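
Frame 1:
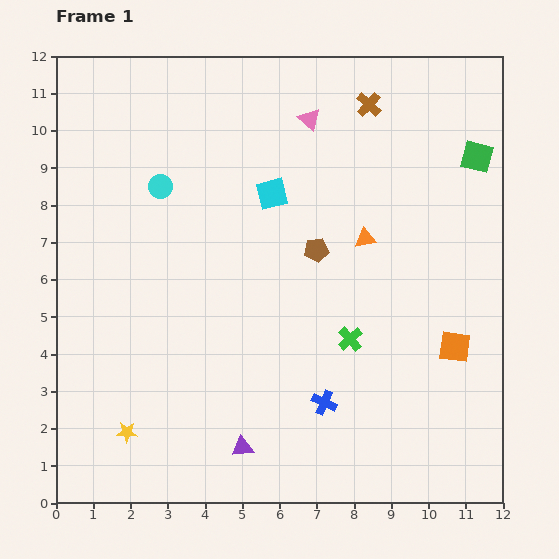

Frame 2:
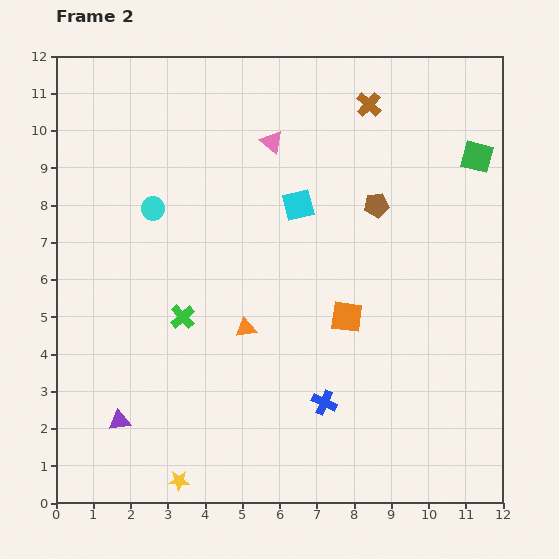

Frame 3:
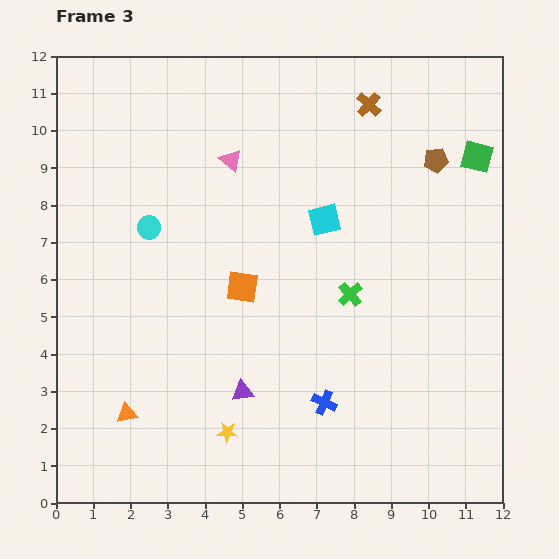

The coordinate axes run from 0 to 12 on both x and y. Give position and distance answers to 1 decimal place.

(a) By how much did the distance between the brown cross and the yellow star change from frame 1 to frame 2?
+0.4

Distance in frame 1: 10.9. Distance in frame 2: 11.3.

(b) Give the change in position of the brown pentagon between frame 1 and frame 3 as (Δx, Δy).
(3.2, 2.4)

The brown pentagon was at (7.0, 6.8) in frame 1 and (10.2, 9.2) in frame 3.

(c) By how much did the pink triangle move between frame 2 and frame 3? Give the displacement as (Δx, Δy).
(-1.1, -0.5)

The pink triangle was at (5.8, 9.7) in frame 2 and (4.7, 9.2) in frame 3.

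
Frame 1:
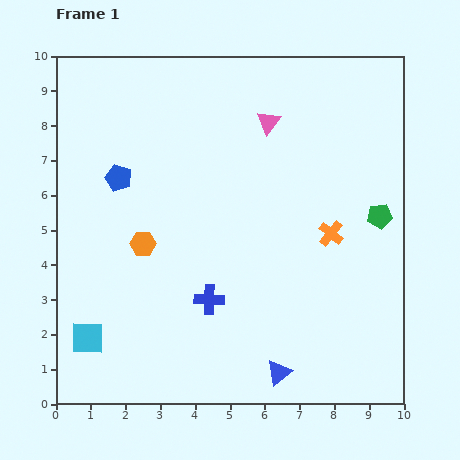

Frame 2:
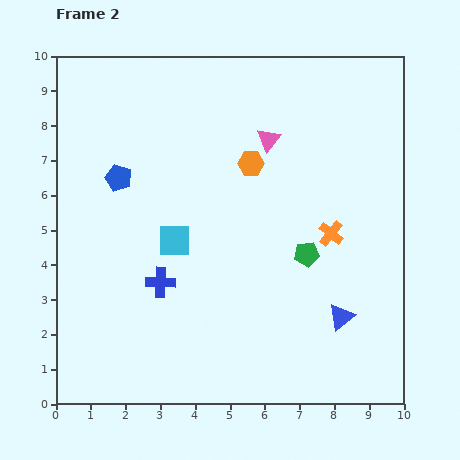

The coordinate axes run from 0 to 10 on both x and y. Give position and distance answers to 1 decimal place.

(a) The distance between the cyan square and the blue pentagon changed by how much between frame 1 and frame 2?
-2.3

Distance in frame 1: 4.7. Distance in frame 2: 2.4.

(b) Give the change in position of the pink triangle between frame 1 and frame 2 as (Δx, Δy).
(0.0, -0.5)

The pink triangle was at (6.1, 8.1) in frame 1 and (6.1, 7.6) in frame 2.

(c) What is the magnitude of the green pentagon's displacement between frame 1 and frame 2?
2.4

The green pentagon moved from (9.3, 5.4) to (7.2, 4.3), a distance of √(2.1² + 1.1²) ≈ 2.4.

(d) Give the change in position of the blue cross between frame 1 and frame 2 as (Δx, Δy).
(-1.4, 0.5)

The blue cross was at (4.4, 3.0) in frame 1 and (3.0, 3.5) in frame 2.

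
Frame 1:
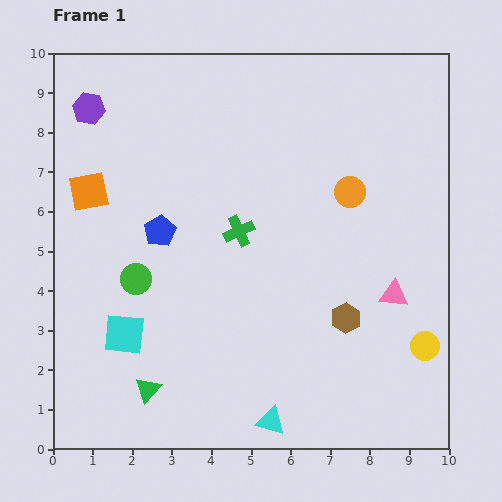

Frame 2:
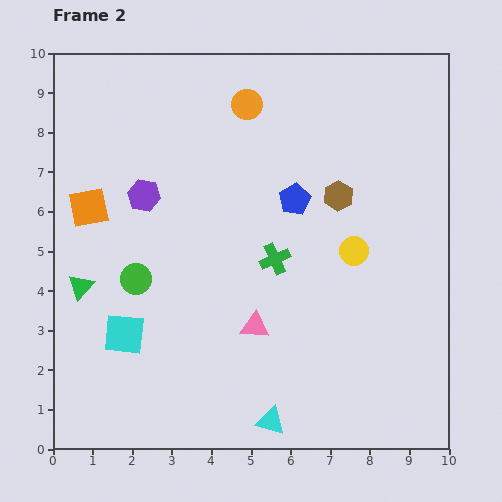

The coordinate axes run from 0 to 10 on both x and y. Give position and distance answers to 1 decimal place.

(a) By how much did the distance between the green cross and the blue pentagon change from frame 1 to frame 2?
-0.4

Distance in frame 1: 2.0. Distance in frame 2: 1.6.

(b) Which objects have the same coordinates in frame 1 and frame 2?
the cyan square, the green circle, the cyan triangle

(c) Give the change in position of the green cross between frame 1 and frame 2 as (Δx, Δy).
(0.9, -0.7)

The green cross was at (4.7, 5.5) in frame 1 and (5.6, 4.8) in frame 2.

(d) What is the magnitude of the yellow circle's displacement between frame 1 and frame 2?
3.0

The yellow circle moved from (9.4, 2.6) to (7.6, 5.0), a distance of √(1.8² + 2.4²) ≈ 3.0.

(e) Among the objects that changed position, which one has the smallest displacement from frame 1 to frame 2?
the orange square

(moved 0.4)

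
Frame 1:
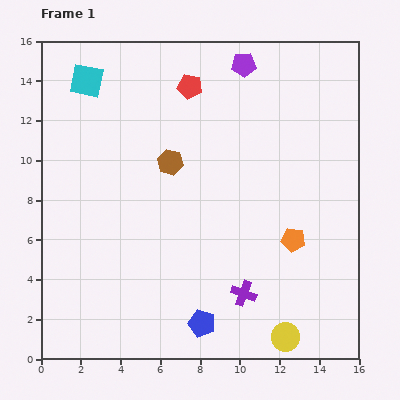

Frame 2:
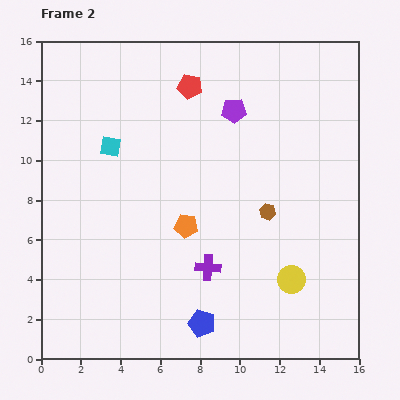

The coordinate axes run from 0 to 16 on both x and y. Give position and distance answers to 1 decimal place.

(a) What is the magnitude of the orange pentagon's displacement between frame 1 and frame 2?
5.4

The orange pentagon moved from (12.7, 6.0) to (7.3, 6.7), a distance of √(5.4² + 0.7²) ≈ 5.4.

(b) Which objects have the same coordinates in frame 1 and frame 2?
the blue pentagon, the red pentagon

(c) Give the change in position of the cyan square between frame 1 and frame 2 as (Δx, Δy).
(1.2, -3.3)

The cyan square was at (2.3, 14.0) in frame 1 and (3.5, 10.7) in frame 2.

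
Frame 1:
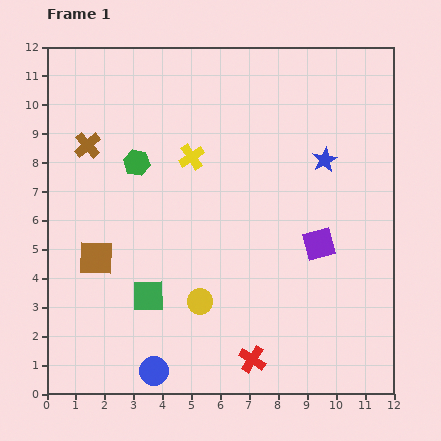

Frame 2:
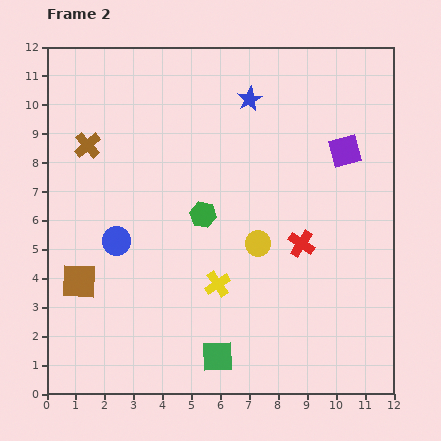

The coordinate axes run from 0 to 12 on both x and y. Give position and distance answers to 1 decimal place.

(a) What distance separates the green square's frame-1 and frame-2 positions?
3.2

The green square moved from (3.5, 3.4) to (5.9, 1.3), a distance of √(2.4² + 2.1²) ≈ 3.2.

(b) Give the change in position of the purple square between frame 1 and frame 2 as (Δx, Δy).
(0.9, 3.2)

The purple square was at (9.4, 5.2) in frame 1 and (10.3, 8.4) in frame 2.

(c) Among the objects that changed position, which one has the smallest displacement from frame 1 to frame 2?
the brown square

(moved 1.0)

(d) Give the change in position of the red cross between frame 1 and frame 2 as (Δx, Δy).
(1.7, 4.0)

The red cross was at (7.1, 1.2) in frame 1 and (8.8, 5.2) in frame 2.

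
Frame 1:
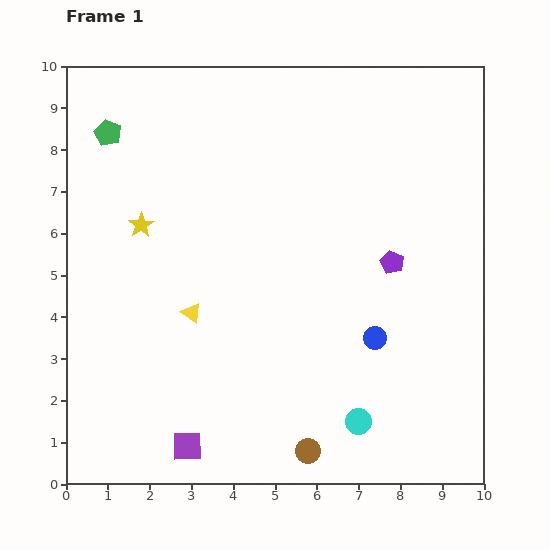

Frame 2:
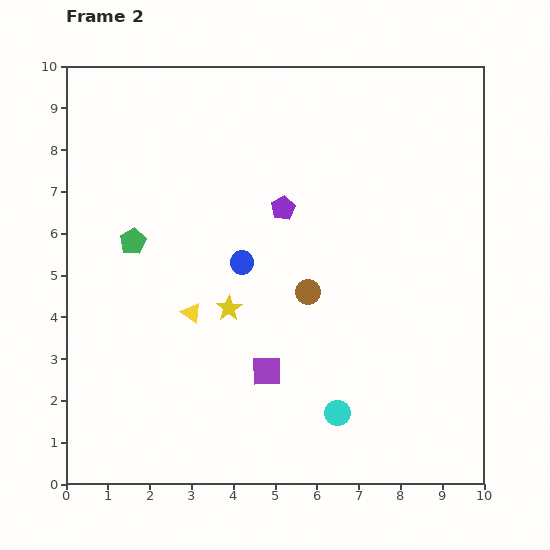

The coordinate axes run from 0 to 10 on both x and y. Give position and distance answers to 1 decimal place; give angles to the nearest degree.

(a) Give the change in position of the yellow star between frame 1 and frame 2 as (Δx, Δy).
(2.1, -2.0)

The yellow star was at (1.8, 6.2) in frame 1 and (3.9, 4.2) in frame 2.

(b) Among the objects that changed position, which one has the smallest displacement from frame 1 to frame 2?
the cyan circle

(moved 0.5)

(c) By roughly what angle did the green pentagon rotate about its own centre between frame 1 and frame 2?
17° clockwise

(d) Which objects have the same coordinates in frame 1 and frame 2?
the yellow triangle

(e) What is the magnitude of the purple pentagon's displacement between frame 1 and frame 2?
2.9

The purple pentagon moved from (7.8, 5.3) to (5.2, 6.6), a distance of √(2.6² + 1.3²) ≈ 2.9.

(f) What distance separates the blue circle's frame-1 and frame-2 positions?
3.7

The blue circle moved from (7.4, 3.5) to (4.2, 5.3), a distance of √(3.2² + 1.8²) ≈ 3.7.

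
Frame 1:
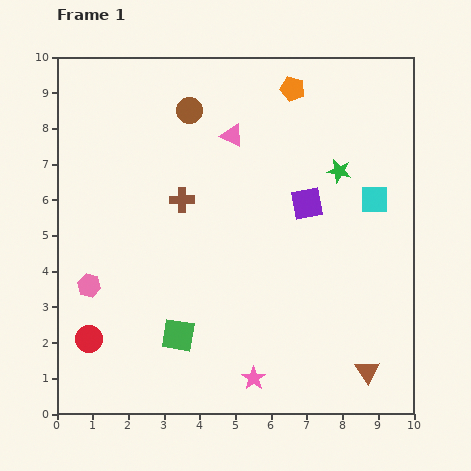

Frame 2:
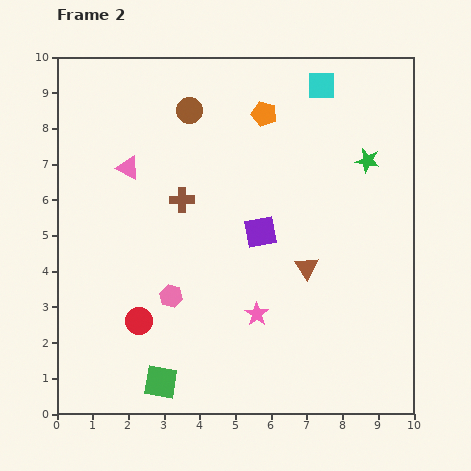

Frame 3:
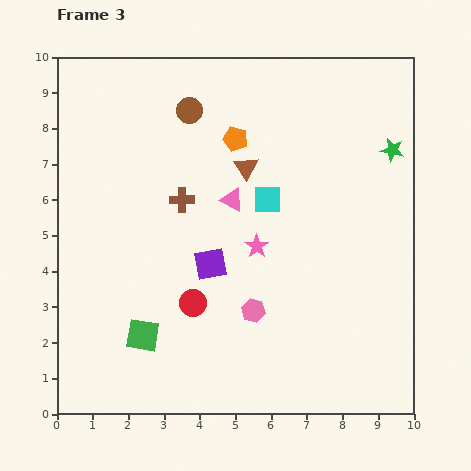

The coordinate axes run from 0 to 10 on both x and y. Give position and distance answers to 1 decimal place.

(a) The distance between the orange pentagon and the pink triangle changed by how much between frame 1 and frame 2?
+2.0

Distance in frame 1: 2.1. Distance in frame 2: 4.1.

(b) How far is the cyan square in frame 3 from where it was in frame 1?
3.0

The cyan square moved from (8.9, 6.0) to (5.9, 6.0), a distance of √(3.0² + 0.0²) ≈ 3.0.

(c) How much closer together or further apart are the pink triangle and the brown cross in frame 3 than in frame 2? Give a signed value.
-0.3

Distance in frame 2: 1.7. Distance in frame 3: 1.4.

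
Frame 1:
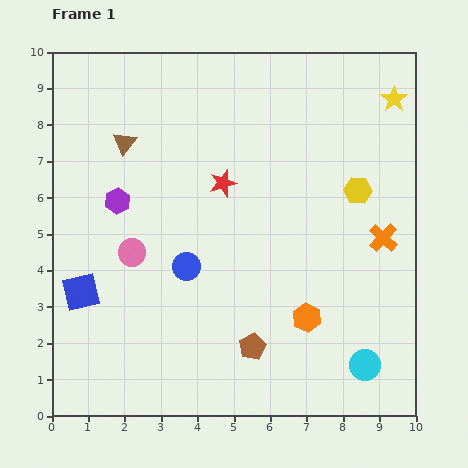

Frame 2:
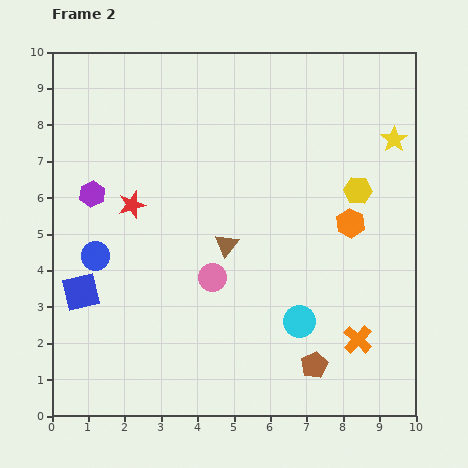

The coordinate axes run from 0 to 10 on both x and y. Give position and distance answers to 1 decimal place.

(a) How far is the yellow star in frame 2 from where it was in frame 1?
1.1

The yellow star moved from (9.4, 8.7) to (9.4, 7.6), a distance of √(0.0² + 1.1²) ≈ 1.1.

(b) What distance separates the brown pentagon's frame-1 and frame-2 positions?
1.8

The brown pentagon moved from (5.5, 1.9) to (7.2, 1.4), a distance of √(1.7² + 0.5²) ≈ 1.8.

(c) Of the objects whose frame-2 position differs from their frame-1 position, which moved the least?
the purple hexagon

(moved 0.7)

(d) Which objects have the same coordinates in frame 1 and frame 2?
the yellow hexagon, the blue square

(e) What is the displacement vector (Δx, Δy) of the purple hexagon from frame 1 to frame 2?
(-0.7, 0.2)

The purple hexagon was at (1.8, 5.9) in frame 1 and (1.1, 6.1) in frame 2.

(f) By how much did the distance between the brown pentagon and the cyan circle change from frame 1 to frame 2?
-1.8

Distance in frame 1: 3.1. Distance in frame 2: 1.3.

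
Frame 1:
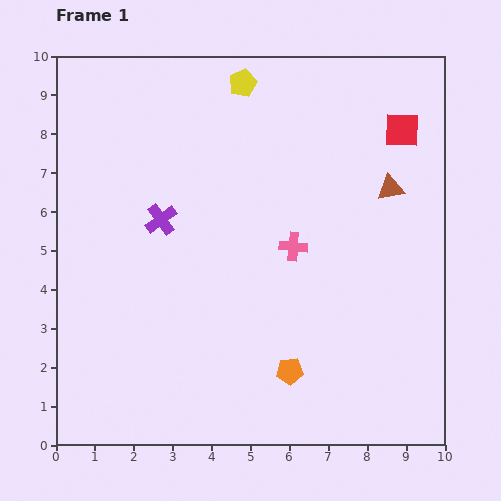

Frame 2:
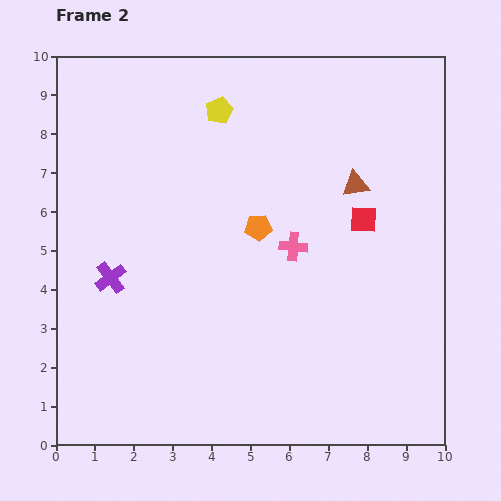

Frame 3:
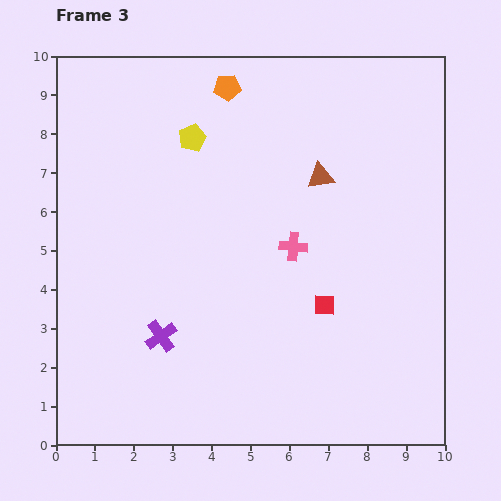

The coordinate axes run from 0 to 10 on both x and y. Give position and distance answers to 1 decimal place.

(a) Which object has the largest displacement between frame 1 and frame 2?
the orange pentagon

(moved 3.8; next 2.5)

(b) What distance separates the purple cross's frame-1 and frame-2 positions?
2.0

The purple cross moved from (2.7, 5.8) to (1.4, 4.3), a distance of √(1.3² + 1.5²) ≈ 2.0.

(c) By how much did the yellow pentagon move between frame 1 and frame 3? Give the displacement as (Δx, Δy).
(-1.3, -1.4)

The yellow pentagon was at (4.8, 9.3) in frame 1 and (3.5, 7.9) in frame 3.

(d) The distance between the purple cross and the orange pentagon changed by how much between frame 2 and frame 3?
+2.6

Distance in frame 2: 4.0. Distance in frame 3: 6.6.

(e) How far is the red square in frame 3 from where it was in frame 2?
2.4

The red square moved from (7.9, 5.8) to (6.9, 3.6), a distance of √(1.0² + 2.2²) ≈ 2.4.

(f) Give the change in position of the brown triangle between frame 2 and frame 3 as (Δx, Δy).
(-0.9, 0.2)

The brown triangle was at (7.7, 6.7) in frame 2 and (6.8, 6.9) in frame 3.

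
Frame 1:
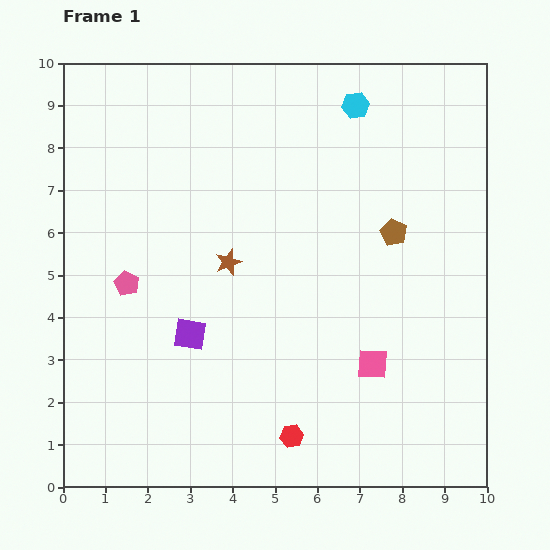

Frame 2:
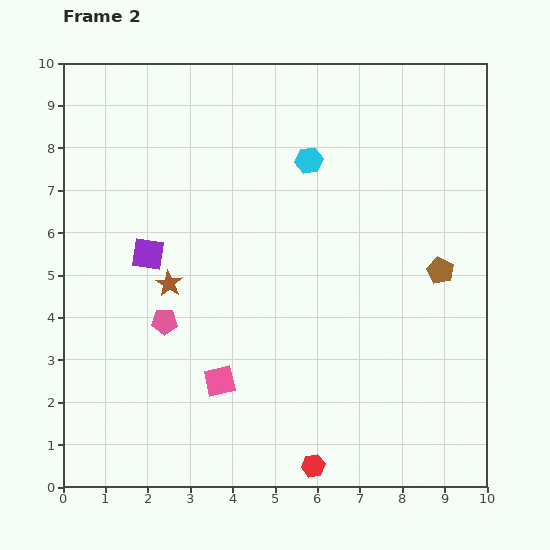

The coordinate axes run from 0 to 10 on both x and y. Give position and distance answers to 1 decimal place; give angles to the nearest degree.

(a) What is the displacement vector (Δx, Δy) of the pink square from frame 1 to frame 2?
(-3.6, -0.4)

The pink square was at (7.3, 2.9) in frame 1 and (3.7, 2.5) in frame 2.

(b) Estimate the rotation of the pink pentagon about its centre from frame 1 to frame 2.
26° counter-clockwise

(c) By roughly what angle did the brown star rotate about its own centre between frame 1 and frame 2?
21° counter-clockwise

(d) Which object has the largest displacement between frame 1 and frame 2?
the pink square

(moved 3.6; next 2.1)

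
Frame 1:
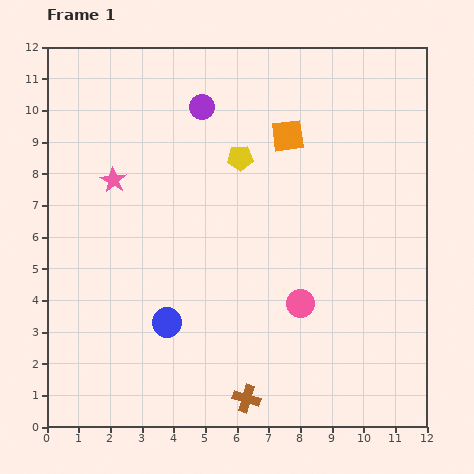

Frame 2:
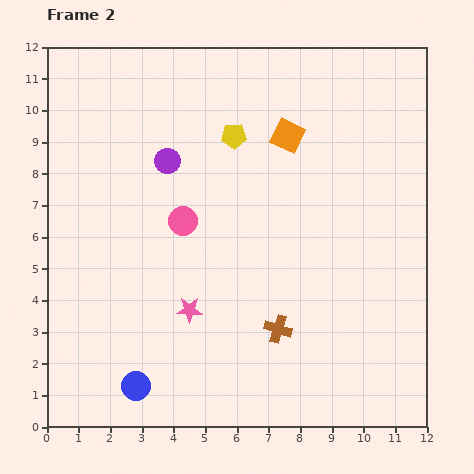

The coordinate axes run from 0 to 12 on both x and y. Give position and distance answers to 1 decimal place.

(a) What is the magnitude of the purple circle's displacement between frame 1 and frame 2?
2.0

The purple circle moved from (4.9, 10.1) to (3.8, 8.4), a distance of √(1.1² + 1.7²) ≈ 2.0.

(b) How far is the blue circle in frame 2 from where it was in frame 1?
2.2

The blue circle moved from (3.8, 3.3) to (2.8, 1.3), a distance of √(1.0² + 2.0²) ≈ 2.2.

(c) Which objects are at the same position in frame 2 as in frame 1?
the orange square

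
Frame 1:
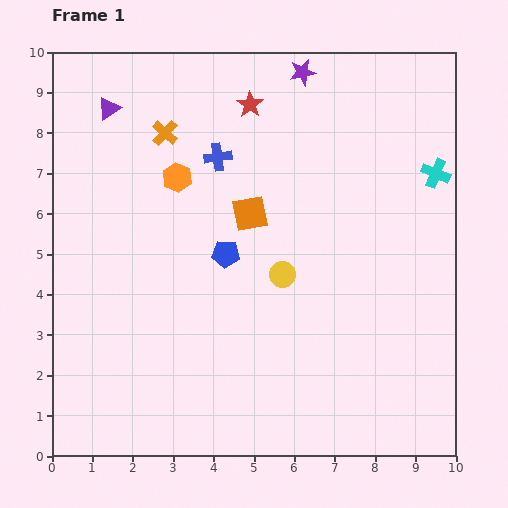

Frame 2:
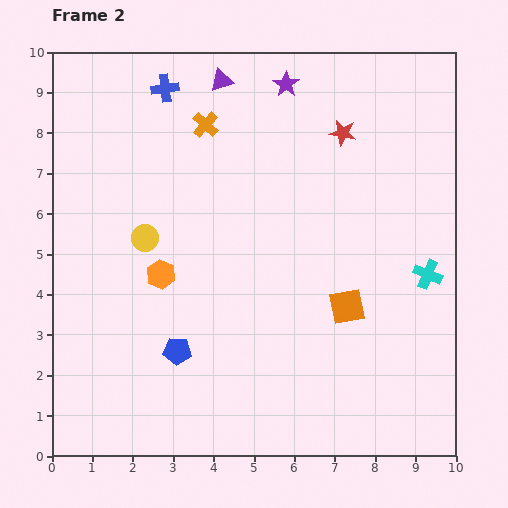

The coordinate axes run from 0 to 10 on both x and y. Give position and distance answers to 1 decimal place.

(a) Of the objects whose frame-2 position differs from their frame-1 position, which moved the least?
the purple star

(moved 0.5)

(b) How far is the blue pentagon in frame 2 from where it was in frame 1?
2.7

The blue pentagon moved from (4.3, 5.0) to (3.1, 2.6), a distance of √(1.2² + 2.4²) ≈ 2.7.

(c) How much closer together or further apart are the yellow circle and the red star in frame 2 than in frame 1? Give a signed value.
+1.2

Distance in frame 1: 4.3. Distance in frame 2: 5.5.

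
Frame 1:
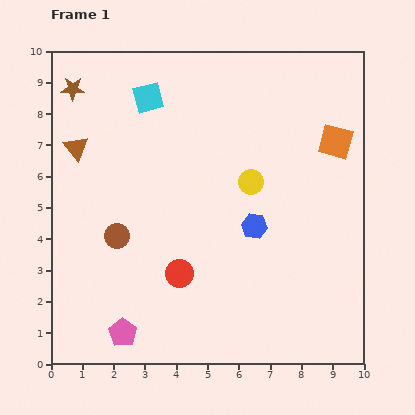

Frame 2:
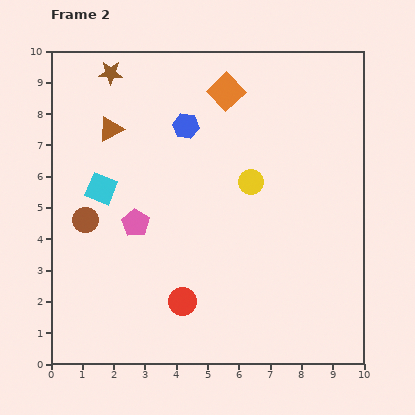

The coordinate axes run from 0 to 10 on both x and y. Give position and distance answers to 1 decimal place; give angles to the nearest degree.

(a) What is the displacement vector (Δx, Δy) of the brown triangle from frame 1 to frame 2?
(1.1, 0.6)

The brown triangle was at (0.8, 6.9) in frame 1 and (1.9, 7.5) in frame 2.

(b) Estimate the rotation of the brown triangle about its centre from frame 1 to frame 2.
42° clockwise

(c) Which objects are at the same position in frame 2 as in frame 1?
the yellow circle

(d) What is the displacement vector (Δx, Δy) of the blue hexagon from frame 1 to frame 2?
(-2.2, 3.2)

The blue hexagon was at (6.5, 4.4) in frame 1 and (4.3, 7.6) in frame 2.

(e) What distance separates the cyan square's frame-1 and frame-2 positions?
3.3

The cyan square moved from (3.1, 8.5) to (1.6, 5.6), a distance of √(1.5² + 2.9²) ≈ 3.3.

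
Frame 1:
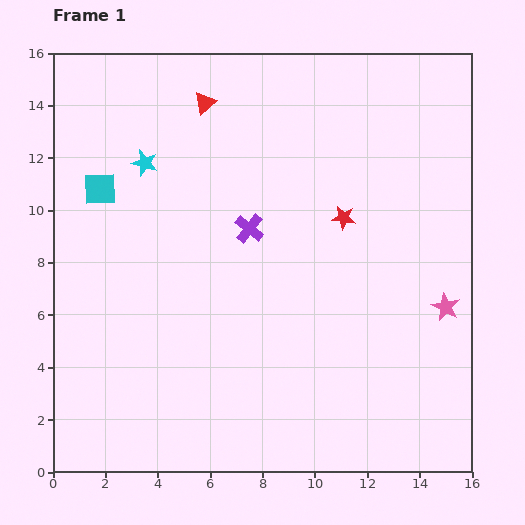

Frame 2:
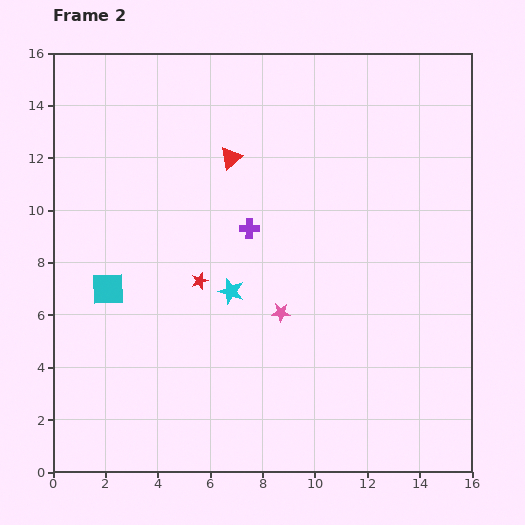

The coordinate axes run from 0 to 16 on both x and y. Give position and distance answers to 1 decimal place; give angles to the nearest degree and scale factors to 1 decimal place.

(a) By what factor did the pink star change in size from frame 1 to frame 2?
0.7×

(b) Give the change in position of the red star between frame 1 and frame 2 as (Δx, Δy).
(-5.5, -2.4)

The red star was at (11.1, 9.7) in frame 1 and (5.6, 7.3) in frame 2.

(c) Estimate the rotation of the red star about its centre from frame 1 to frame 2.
25° counter-clockwise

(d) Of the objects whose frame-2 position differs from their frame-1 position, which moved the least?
the red triangle

(moved 2.3)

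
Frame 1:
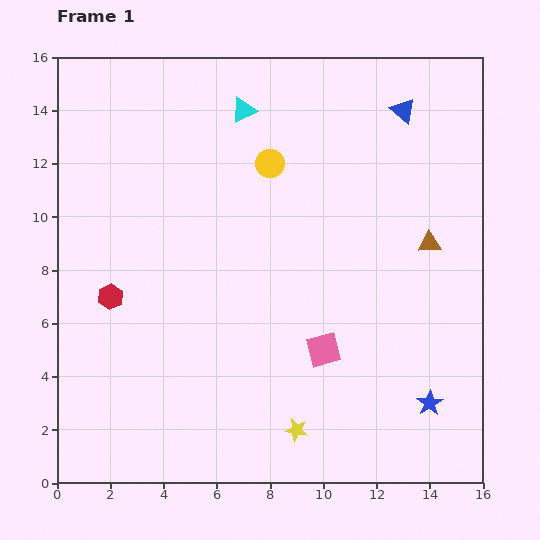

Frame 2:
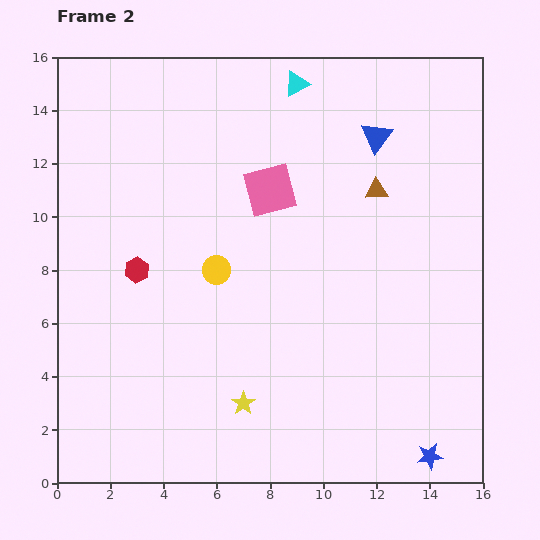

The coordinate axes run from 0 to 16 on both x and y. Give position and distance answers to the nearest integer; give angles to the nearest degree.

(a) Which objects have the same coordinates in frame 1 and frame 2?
none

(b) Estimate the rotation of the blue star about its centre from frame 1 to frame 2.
24° clockwise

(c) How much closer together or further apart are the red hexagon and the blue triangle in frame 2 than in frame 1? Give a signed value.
-3

Distance in frame 1: 13. Distance in frame 2: 10.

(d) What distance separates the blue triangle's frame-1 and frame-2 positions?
1

The blue triangle moved from (13, 14) to (12, 13), a distance of √(1² + 1²) ≈ 1.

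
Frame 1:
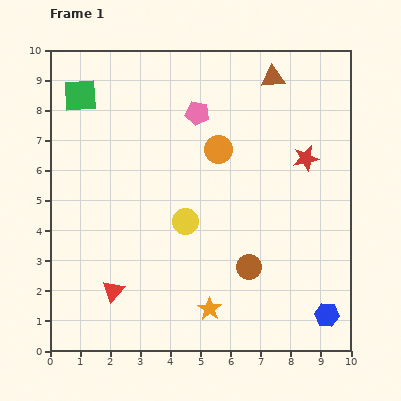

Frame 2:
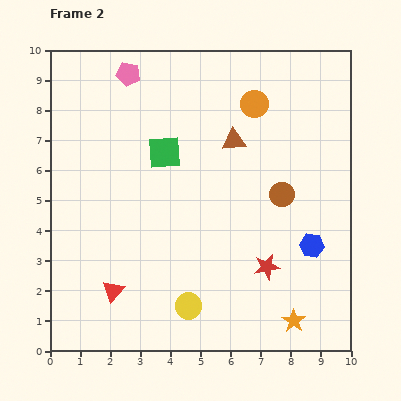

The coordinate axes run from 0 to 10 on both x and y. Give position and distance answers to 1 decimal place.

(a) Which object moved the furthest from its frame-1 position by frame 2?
the red star

(moved 3.8; next 3.4)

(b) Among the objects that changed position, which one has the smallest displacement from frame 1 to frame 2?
the orange circle

(moved 1.9)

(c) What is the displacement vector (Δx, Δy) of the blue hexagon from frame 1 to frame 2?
(-0.5, 2.3)

The blue hexagon was at (9.2, 1.2) in frame 1 and (8.7, 3.5) in frame 2.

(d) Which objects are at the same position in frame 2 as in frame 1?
the red triangle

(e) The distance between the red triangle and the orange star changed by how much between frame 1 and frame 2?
+2.8

Distance in frame 1: 3.3. Distance in frame 2: 6.1.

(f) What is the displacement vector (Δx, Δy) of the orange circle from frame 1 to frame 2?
(1.2, 1.5)

The orange circle was at (5.6, 6.7) in frame 1 and (6.8, 8.2) in frame 2.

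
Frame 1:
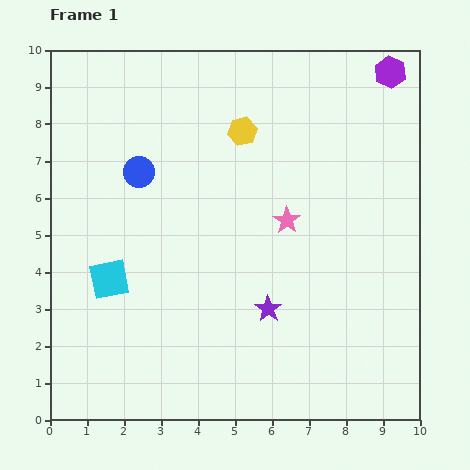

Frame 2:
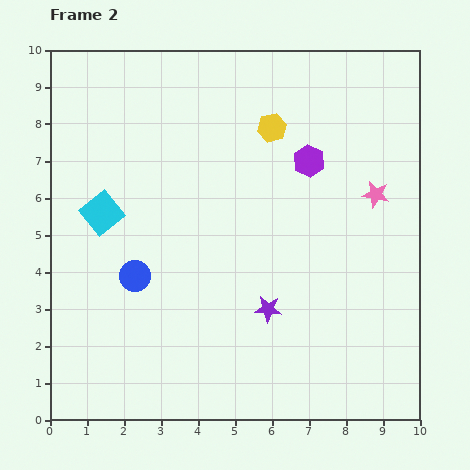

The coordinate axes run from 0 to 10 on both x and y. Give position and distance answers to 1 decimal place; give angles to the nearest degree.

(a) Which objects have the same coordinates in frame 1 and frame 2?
the purple star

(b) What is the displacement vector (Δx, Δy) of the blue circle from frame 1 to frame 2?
(-0.1, -2.8)

The blue circle was at (2.4, 6.7) in frame 1 and (2.3, 3.9) in frame 2.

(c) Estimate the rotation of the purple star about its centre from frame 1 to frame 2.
30° counter-clockwise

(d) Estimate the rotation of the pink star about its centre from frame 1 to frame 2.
23° counter-clockwise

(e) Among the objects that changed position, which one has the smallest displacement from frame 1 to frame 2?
the yellow hexagon

(moved 0.8)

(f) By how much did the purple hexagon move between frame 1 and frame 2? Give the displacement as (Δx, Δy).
(-2.2, -2.4)

The purple hexagon was at (9.2, 9.4) in frame 1 and (7.0, 7.0) in frame 2.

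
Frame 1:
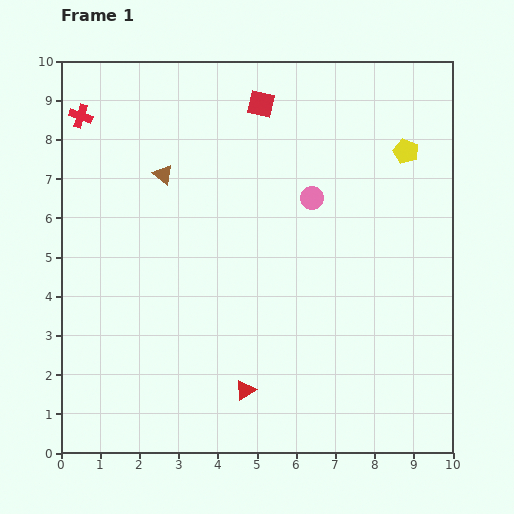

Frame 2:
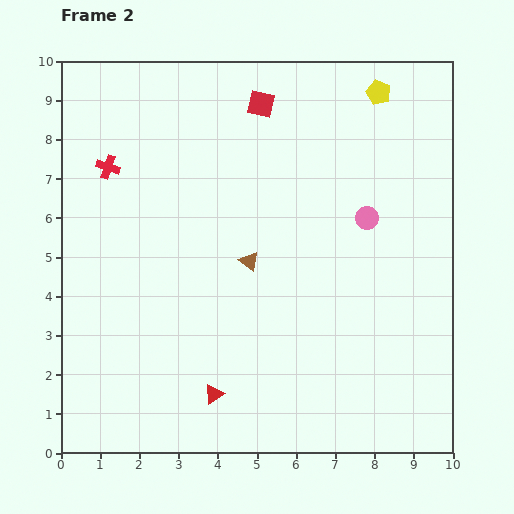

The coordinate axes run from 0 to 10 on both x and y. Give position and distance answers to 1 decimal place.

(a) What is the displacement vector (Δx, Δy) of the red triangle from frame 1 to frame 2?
(-0.8, -0.1)

The red triangle was at (4.7, 1.6) in frame 1 and (3.9, 1.5) in frame 2.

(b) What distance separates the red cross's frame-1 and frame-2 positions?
1.5

The red cross moved from (0.5, 8.6) to (1.2, 7.3), a distance of √(0.7² + 1.3²) ≈ 1.5.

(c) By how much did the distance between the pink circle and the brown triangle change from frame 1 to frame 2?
-0.6

Distance in frame 1: 3.8. Distance in frame 2: 3.2.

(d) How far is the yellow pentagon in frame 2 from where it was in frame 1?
1.7

The yellow pentagon moved from (8.8, 7.7) to (8.1, 9.2), a distance of √(0.7² + 1.5²) ≈ 1.7.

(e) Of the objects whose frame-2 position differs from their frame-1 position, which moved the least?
the red triangle

(moved 0.8)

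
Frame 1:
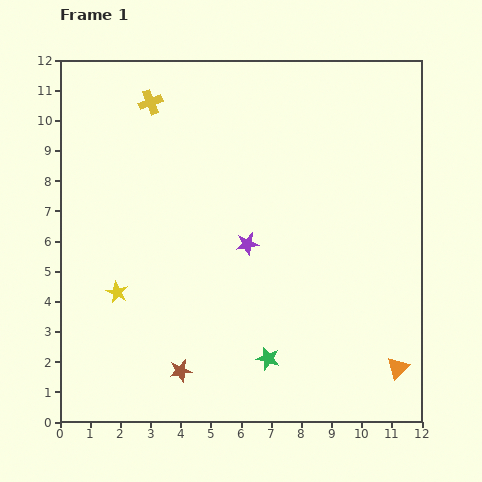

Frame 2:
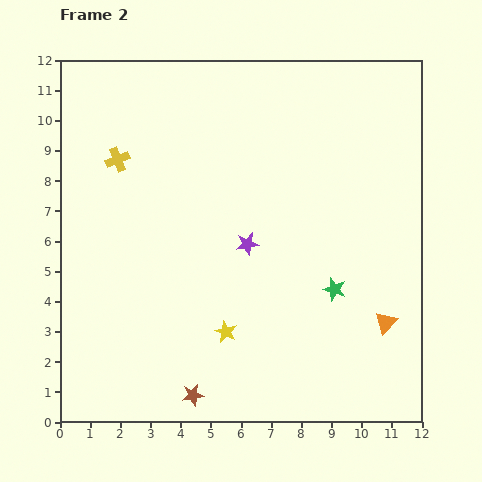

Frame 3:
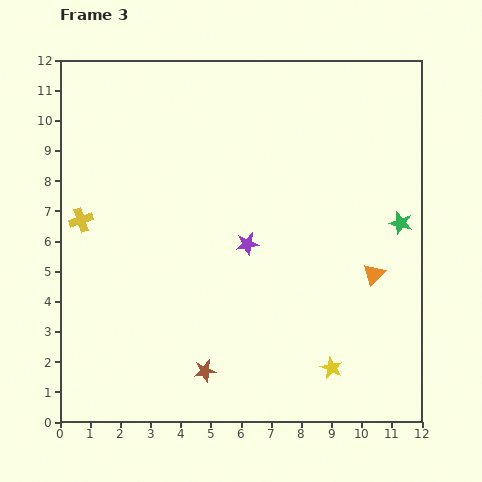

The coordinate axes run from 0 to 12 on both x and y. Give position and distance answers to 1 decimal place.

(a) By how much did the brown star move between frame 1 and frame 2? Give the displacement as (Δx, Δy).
(0.4, -0.8)

The brown star was at (4.0, 1.7) in frame 1 and (4.4, 0.9) in frame 2.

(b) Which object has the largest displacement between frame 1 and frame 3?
the yellow star

(moved 7.5; next 6.3)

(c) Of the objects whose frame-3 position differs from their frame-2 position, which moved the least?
the brown star

(moved 0.9)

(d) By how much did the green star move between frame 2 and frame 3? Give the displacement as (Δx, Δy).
(2.2, 2.2)

The green star was at (9.1, 4.4) in frame 2 and (11.3, 6.6) in frame 3.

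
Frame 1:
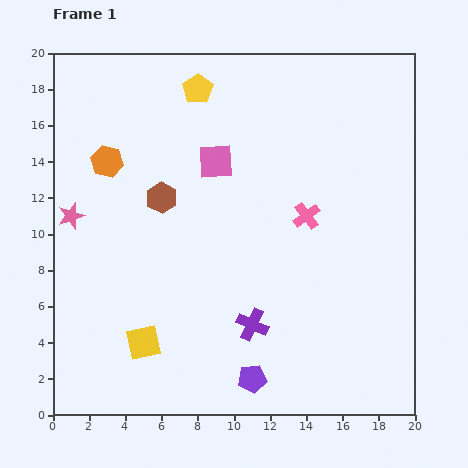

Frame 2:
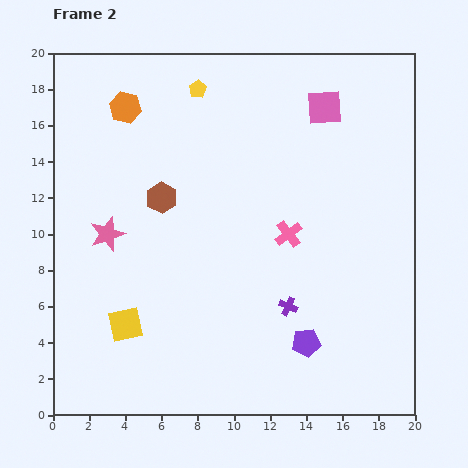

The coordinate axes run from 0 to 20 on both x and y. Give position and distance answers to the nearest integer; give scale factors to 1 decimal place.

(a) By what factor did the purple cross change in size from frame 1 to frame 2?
0.6×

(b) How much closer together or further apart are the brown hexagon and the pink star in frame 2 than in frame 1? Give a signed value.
-1

Distance in frame 1: 5. Distance in frame 2: 4.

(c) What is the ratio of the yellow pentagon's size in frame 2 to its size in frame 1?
0.6×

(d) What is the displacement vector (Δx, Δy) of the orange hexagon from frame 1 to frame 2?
(1, 3)

The orange hexagon was at (3, 14) in frame 1 and (4, 17) in frame 2.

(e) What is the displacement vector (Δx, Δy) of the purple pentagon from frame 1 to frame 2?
(3, 2)

The purple pentagon was at (11, 2) in frame 1 and (14, 4) in frame 2.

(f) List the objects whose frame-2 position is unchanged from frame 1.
the brown hexagon, the yellow pentagon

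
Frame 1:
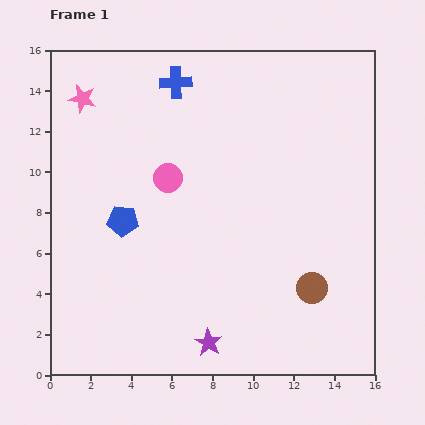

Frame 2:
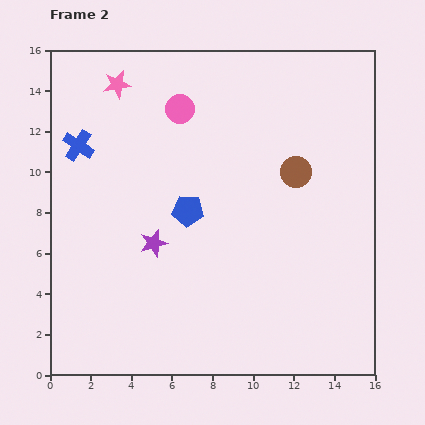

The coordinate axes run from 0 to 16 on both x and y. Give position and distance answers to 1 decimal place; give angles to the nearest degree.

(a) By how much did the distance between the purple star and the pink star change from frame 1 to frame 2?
-5.5

Distance in frame 1: 13.5. Distance in frame 2: 8.0.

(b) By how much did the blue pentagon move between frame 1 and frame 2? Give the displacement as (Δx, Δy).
(3.2, 0.5)

The blue pentagon was at (3.6, 7.6) in frame 1 and (6.8, 8.1) in frame 2.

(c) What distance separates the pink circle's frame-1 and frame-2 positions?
3.5

The pink circle moved from (5.8, 9.7) to (6.4, 13.1), a distance of √(0.6² + 3.4²) ≈ 3.5.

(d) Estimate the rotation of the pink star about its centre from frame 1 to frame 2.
22° counter-clockwise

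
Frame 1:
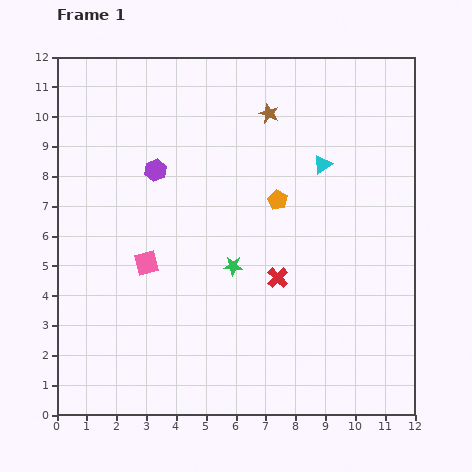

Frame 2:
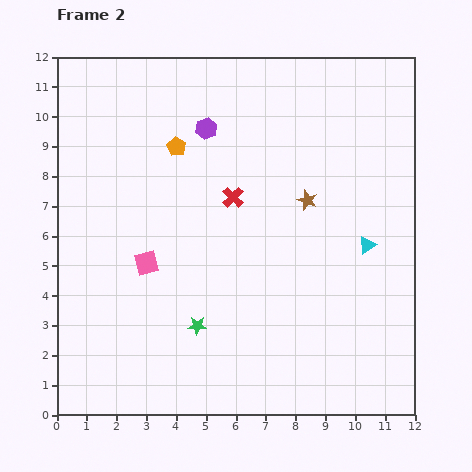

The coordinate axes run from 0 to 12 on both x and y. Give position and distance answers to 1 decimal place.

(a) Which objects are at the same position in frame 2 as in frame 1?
the pink square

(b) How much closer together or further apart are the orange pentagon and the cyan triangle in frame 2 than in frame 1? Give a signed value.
+5.3

Distance in frame 1: 1.9. Distance in frame 2: 7.2.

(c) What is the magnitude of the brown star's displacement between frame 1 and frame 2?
3.2

The brown star moved from (7.1, 10.1) to (8.4, 7.2), a distance of √(1.3² + 2.9²) ≈ 3.2.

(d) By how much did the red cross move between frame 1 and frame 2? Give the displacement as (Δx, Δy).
(-1.5, 2.7)

The red cross was at (7.4, 4.6) in frame 1 and (5.9, 7.3) in frame 2.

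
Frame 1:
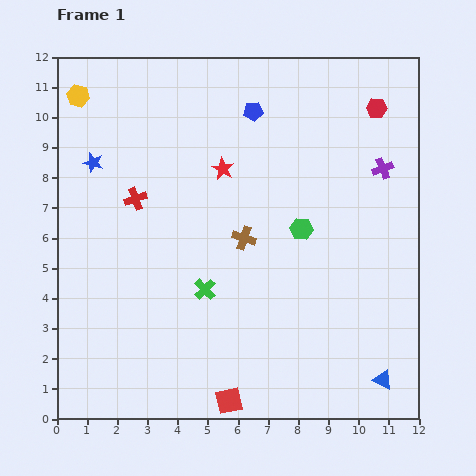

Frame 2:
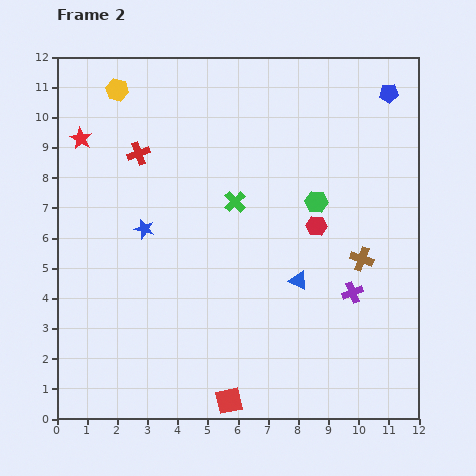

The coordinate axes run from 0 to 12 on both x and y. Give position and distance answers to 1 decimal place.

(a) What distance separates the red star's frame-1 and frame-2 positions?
4.8

The red star moved from (5.5, 8.3) to (0.8, 9.3), a distance of √(4.7² + 1.0²) ≈ 4.8.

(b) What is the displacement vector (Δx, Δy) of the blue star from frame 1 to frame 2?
(1.7, -2.2)

The blue star was at (1.2, 8.5) in frame 1 and (2.9, 6.3) in frame 2.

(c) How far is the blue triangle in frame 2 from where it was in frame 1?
4.3

The blue triangle moved from (10.8, 1.3) to (8.0, 4.6), a distance of √(2.8² + 3.3²) ≈ 4.3.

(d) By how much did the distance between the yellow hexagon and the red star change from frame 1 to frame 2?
-3.4

Distance in frame 1: 5.4. Distance in frame 2: 2.0.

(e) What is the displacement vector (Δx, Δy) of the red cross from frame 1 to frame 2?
(0.1, 1.5)

The red cross was at (2.6, 7.3) in frame 1 and (2.7, 8.8) in frame 2.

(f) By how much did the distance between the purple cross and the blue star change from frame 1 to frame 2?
-2.4

Distance in frame 1: 9.6. Distance in frame 2: 7.2.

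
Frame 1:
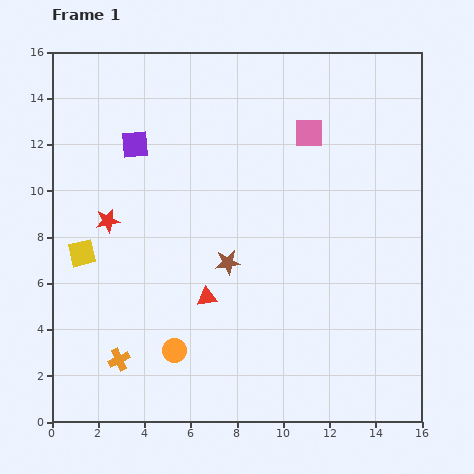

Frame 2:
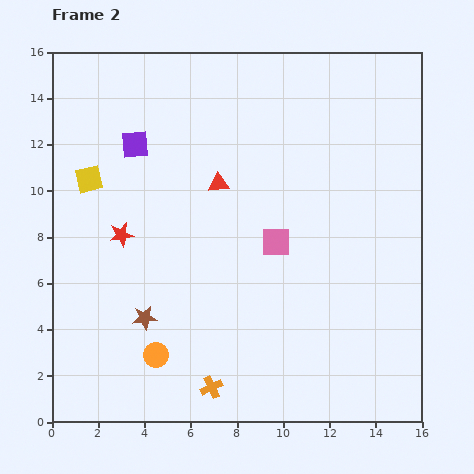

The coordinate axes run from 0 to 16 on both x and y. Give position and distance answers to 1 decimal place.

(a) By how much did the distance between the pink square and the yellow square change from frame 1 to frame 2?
-2.6

Distance in frame 1: 11.1. Distance in frame 2: 8.5.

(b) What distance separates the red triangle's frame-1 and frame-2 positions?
4.9

The red triangle moved from (6.7, 5.4) to (7.2, 10.3), a distance of √(0.5² + 4.9²) ≈ 4.9.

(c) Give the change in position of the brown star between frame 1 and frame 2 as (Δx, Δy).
(-3.6, -2.4)

The brown star was at (7.6, 6.9) in frame 1 and (4.0, 4.5) in frame 2.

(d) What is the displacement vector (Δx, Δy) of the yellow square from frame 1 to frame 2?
(0.3, 3.2)

The yellow square was at (1.3, 7.3) in frame 1 and (1.6, 10.5) in frame 2.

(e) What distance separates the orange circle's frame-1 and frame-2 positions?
0.8

The orange circle moved from (5.3, 3.1) to (4.5, 2.9), a distance of √(0.8² + 0.2²) ≈ 0.8.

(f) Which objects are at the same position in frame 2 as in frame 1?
the purple square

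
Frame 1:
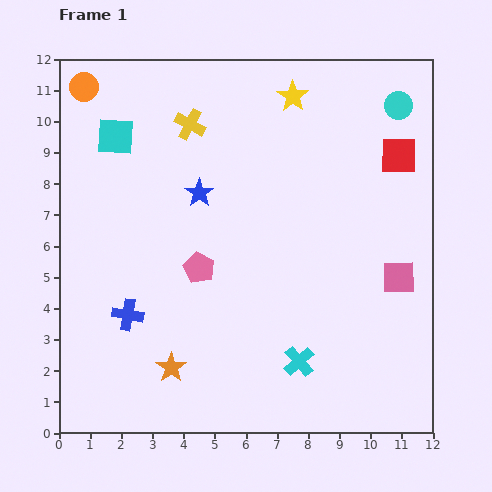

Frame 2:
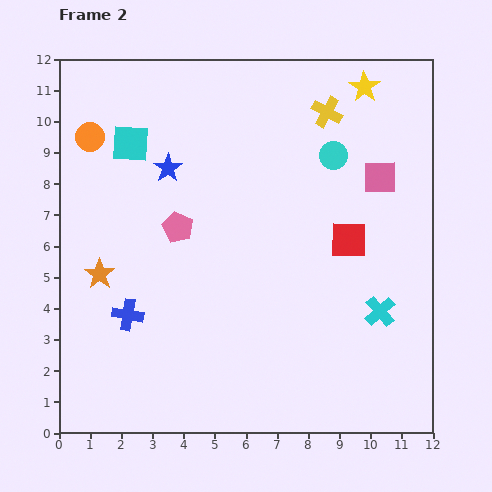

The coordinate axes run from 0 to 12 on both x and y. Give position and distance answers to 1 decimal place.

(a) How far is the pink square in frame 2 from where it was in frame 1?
3.3

The pink square moved from (10.9, 5.0) to (10.3, 8.2), a distance of √(0.6² + 3.2²) ≈ 3.3.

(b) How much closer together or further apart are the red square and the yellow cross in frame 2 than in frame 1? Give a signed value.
-2.6

Distance in frame 1: 6.8. Distance in frame 2: 4.2.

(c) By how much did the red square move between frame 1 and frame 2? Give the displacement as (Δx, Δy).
(-1.6, -2.7)

The red square was at (10.9, 8.9) in frame 1 and (9.3, 6.2) in frame 2.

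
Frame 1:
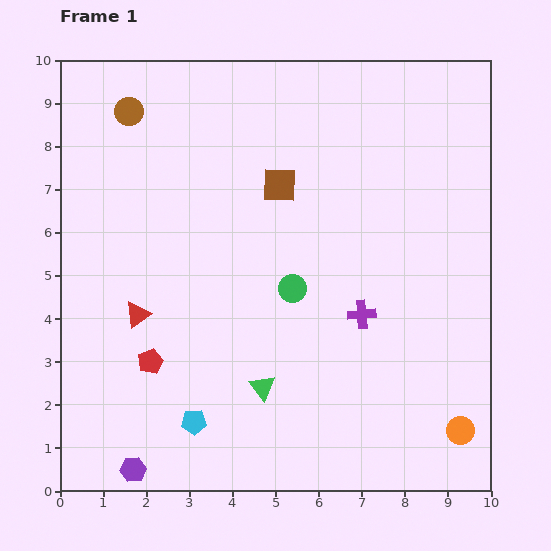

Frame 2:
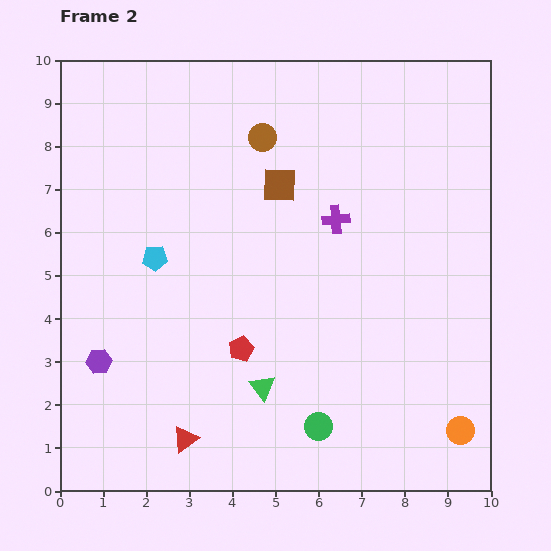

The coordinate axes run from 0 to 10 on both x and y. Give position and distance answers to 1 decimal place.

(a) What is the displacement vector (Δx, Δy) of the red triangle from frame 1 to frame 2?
(1.1, -2.9)

The red triangle was at (1.8, 4.1) in frame 1 and (2.9, 1.2) in frame 2.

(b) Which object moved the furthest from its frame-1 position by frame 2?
the cyan pentagon

(moved 3.9; next 3.3)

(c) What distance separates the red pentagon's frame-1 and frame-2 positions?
2.1

The red pentagon moved from (2.1, 3.0) to (4.2, 3.3), a distance of √(2.1² + 0.3²) ≈ 2.1.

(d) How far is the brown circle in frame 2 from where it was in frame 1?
3.2

The brown circle moved from (1.6, 8.8) to (4.7, 8.2), a distance of √(3.1² + 0.6²) ≈ 3.2.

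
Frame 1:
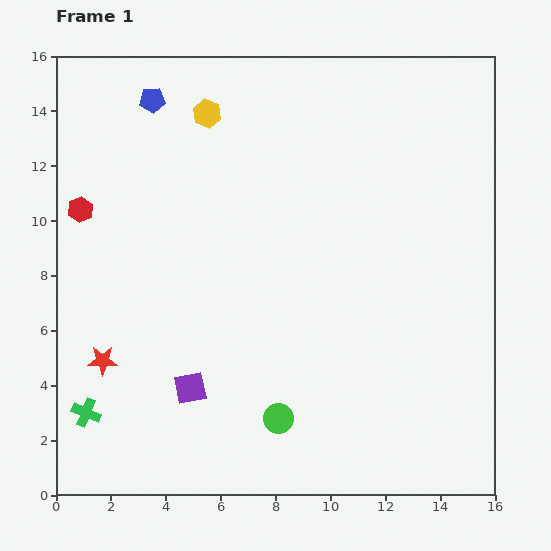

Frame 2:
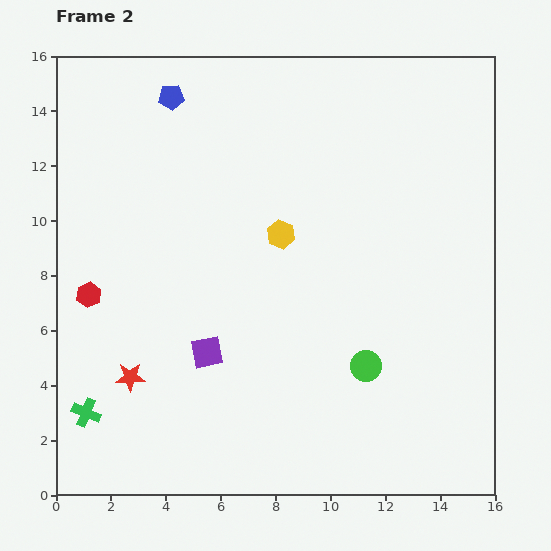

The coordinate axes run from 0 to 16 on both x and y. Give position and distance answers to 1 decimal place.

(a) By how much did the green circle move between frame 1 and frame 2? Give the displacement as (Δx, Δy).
(3.2, 1.9)

The green circle was at (8.1, 2.8) in frame 1 and (11.3, 4.7) in frame 2.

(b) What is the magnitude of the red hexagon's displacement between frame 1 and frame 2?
3.1

The red hexagon moved from (0.9, 10.4) to (1.2, 7.3), a distance of √(0.3² + 3.1²) ≈ 3.1.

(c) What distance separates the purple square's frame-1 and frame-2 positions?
1.4

The purple square moved from (4.9, 3.9) to (5.5, 5.2), a distance of √(0.6² + 1.3²) ≈ 1.4.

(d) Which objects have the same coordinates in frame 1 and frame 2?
the green cross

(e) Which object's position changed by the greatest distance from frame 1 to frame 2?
the yellow hexagon

(moved 5.2; next 3.7)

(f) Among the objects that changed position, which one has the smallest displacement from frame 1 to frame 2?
the blue pentagon

(moved 0.7)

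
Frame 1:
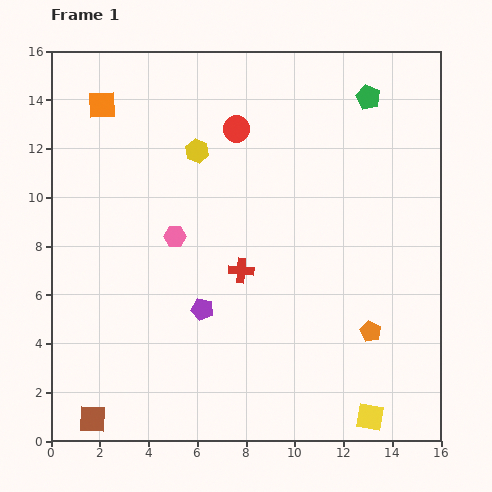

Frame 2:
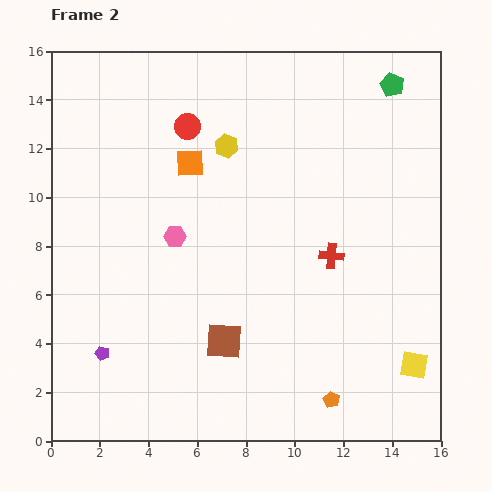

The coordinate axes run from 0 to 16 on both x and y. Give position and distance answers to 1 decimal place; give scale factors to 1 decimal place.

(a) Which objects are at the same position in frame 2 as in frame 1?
the pink hexagon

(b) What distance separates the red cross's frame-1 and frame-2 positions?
3.7

The red cross moved from (7.8, 7.0) to (11.5, 7.6), a distance of √(3.7² + 0.6²) ≈ 3.7.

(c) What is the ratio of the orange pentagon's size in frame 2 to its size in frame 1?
0.8×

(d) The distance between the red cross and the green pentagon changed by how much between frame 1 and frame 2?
-1.4

Distance in frame 1: 8.8. Distance in frame 2: 7.4.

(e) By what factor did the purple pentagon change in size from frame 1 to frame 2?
0.7×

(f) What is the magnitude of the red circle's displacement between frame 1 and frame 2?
2.0

The red circle moved from (7.6, 12.8) to (5.6, 12.9), a distance of √(2.0² + 0.1²) ≈ 2.0.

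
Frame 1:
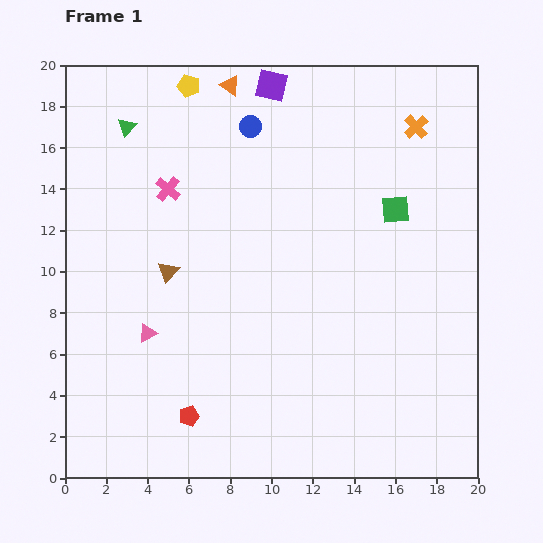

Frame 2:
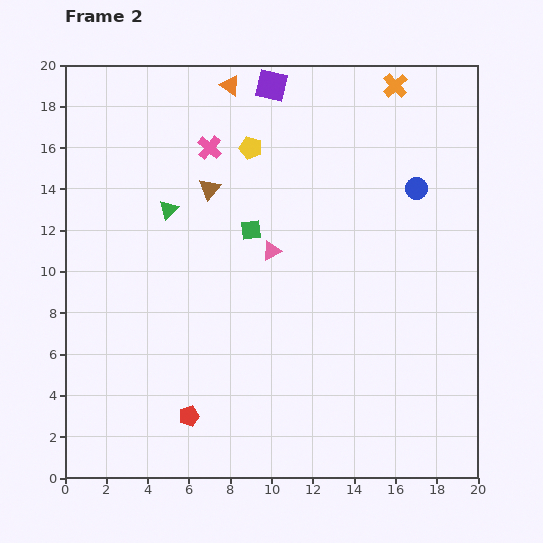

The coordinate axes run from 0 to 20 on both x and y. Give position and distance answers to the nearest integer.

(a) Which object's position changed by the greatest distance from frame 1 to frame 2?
the blue circle

(moved 9; next 7)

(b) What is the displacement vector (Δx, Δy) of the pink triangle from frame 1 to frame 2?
(6, 4)

The pink triangle was at (4, 7) in frame 1 and (10, 11) in frame 2.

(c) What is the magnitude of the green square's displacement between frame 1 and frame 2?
7

The green square moved from (16, 13) to (9, 12), a distance of √(7² + 1²) ≈ 7.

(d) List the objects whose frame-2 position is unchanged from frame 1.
the purple square, the orange triangle, the red pentagon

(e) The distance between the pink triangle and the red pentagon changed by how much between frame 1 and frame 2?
+5

Distance in frame 1: 4. Distance in frame 2: 9.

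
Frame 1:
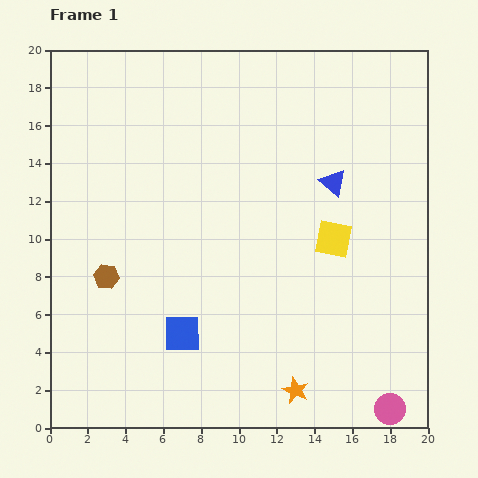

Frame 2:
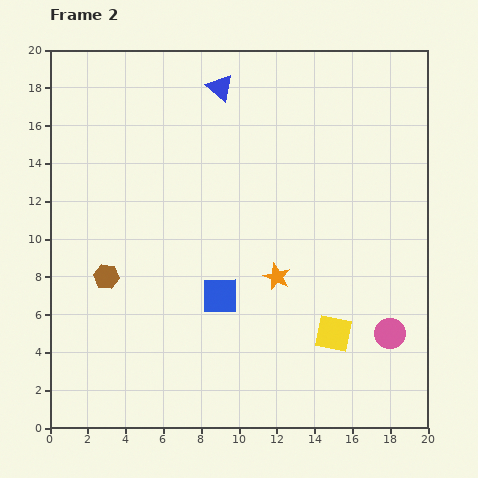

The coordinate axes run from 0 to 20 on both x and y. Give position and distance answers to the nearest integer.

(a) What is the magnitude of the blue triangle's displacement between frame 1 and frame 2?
8

The blue triangle moved from (15, 13) to (9, 18), a distance of √(6² + 5²) ≈ 8.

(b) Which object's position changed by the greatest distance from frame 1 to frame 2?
the blue triangle

(moved 8; next 6)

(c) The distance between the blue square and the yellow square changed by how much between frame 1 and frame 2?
-3

Distance in frame 1: 9. Distance in frame 2: 6.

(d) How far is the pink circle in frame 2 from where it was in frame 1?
4

The pink circle moved from (18, 1) to (18, 5), a distance of √(0² + 4²) ≈ 4.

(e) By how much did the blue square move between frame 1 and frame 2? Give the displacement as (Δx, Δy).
(2, 2)

The blue square was at (7, 5) in frame 1 and (9, 7) in frame 2.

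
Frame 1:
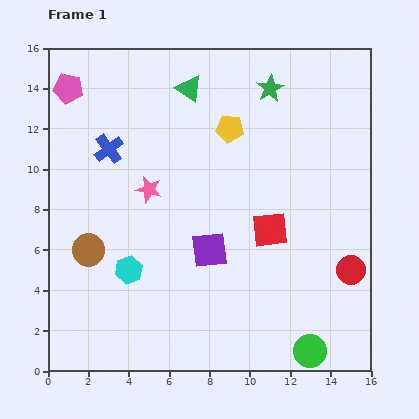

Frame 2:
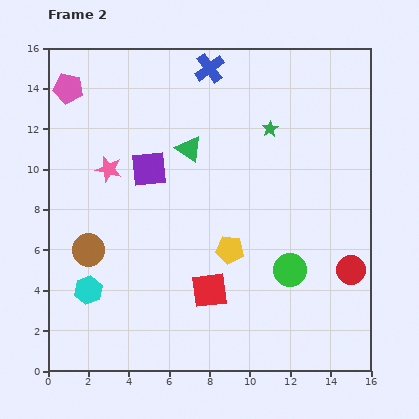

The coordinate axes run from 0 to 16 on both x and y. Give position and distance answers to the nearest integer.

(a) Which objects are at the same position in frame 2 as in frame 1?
the brown circle, the red circle, the pink pentagon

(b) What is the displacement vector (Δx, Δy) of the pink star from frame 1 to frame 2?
(-2, 1)

The pink star was at (5, 9) in frame 1 and (3, 10) in frame 2.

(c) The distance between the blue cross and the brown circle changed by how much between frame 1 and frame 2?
+6

Distance in frame 1: 5. Distance in frame 2: 11.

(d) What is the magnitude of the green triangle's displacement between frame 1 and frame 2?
3

The green triangle moved from (7, 14) to (7, 11), a distance of √(0² + 3²) ≈ 3.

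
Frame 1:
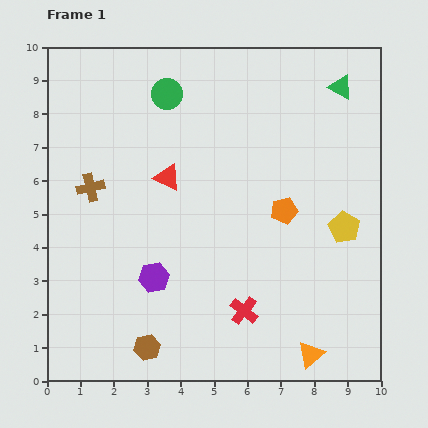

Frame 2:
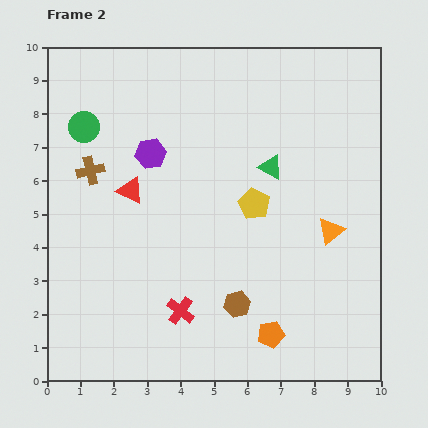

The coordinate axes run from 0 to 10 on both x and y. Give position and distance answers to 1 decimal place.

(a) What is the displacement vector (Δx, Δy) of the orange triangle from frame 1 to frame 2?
(0.6, 3.7)

The orange triangle was at (7.9, 0.8) in frame 1 and (8.5, 4.5) in frame 2.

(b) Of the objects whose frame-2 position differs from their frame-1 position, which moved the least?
the brown cross

(moved 0.5)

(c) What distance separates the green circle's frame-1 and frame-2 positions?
2.7

The green circle moved from (3.6, 8.6) to (1.1, 7.6), a distance of √(2.5² + 1.0²) ≈ 2.7.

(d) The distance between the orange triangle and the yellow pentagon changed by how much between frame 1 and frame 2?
-1.5

Distance in frame 1: 3.9. Distance in frame 2: 2.4.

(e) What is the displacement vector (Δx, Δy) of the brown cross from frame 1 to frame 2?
(0.0, 0.5)

The brown cross was at (1.3, 5.8) in frame 1 and (1.3, 6.3) in frame 2.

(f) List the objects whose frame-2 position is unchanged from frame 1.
none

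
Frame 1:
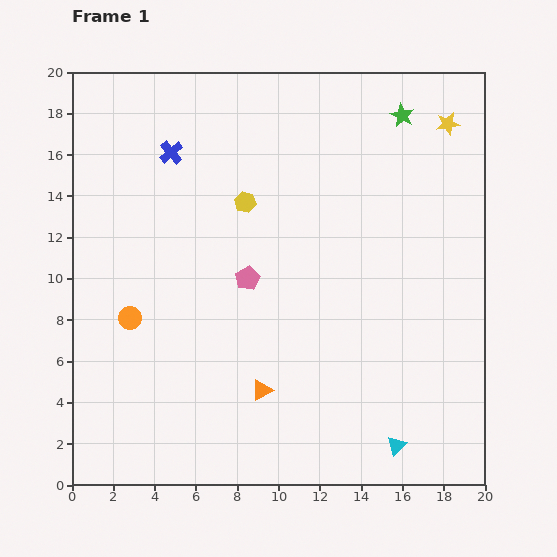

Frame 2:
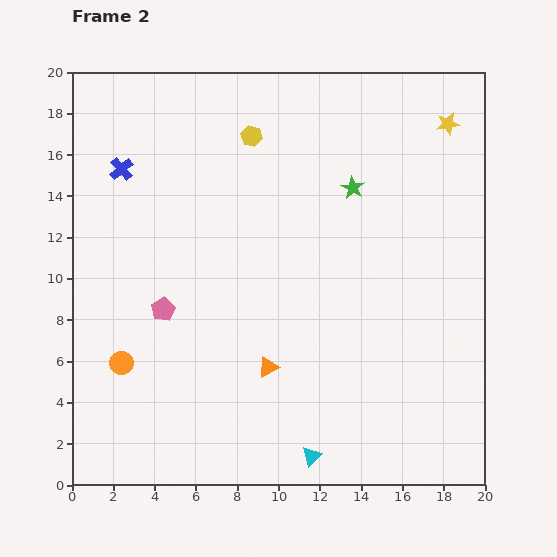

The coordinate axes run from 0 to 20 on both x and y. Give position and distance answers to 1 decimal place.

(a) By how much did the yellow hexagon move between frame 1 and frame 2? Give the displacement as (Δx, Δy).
(0.3, 3.2)

The yellow hexagon was at (8.4, 13.7) in frame 1 and (8.7, 16.9) in frame 2.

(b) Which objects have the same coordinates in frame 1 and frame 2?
the yellow star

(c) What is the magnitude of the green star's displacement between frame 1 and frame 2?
4.2

The green star moved from (16.0, 17.9) to (13.6, 14.4), a distance of √(2.4² + 3.5²) ≈ 4.2.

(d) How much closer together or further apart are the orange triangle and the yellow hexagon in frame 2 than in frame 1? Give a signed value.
+2.1

Distance in frame 1: 9.1. Distance in frame 2: 11.2.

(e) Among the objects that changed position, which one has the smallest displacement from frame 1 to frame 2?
the orange triangle

(moved 1.1)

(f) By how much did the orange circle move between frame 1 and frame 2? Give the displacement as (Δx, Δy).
(-0.4, -2.2)

The orange circle was at (2.8, 8.1) in frame 1 and (2.4, 5.9) in frame 2.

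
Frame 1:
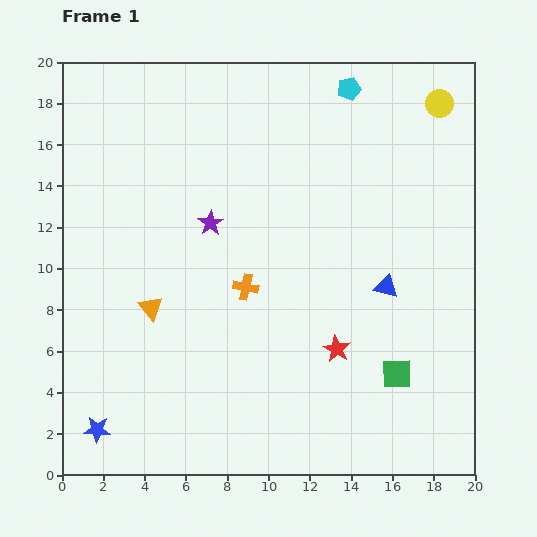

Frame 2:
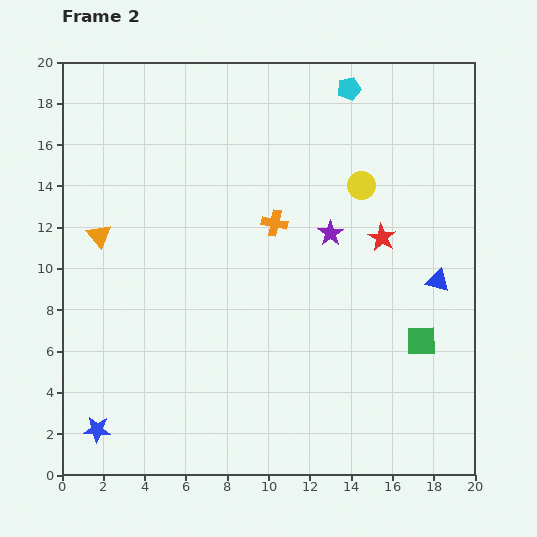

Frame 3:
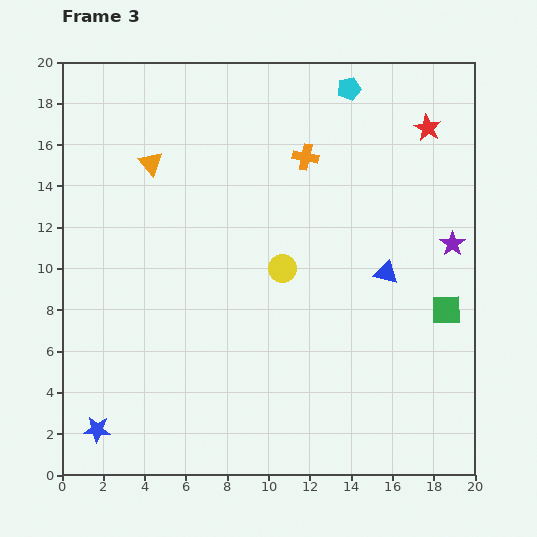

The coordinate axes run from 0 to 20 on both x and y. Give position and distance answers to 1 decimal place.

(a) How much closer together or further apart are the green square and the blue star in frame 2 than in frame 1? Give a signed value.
+1.6

Distance in frame 1: 14.7. Distance in frame 2: 16.3.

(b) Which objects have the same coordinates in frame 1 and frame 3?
the blue star, the cyan pentagon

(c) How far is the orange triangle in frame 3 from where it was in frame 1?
7.0

The orange triangle moved from (4.3, 8.1) to (4.3, 15.1), a distance of √(0.0² + 7.0²) ≈ 7.0.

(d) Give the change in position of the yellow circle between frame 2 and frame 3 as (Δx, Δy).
(-3.8, -4.0)

The yellow circle was at (14.5, 14.0) in frame 2 and (10.7, 10.0) in frame 3.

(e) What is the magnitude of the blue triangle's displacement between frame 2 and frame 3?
2.5

The blue triangle moved from (18.2, 9.4) to (15.7, 9.8), a distance of √(2.5² + 0.4²) ≈ 2.5.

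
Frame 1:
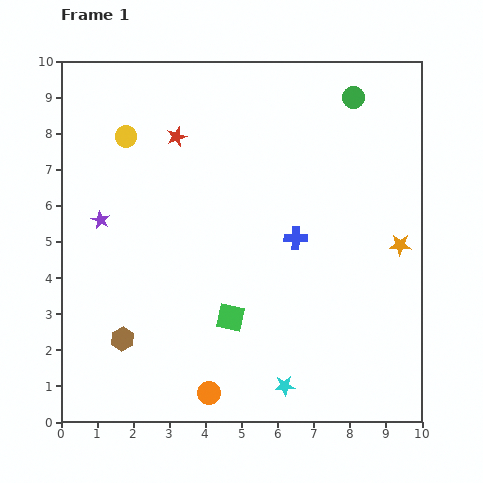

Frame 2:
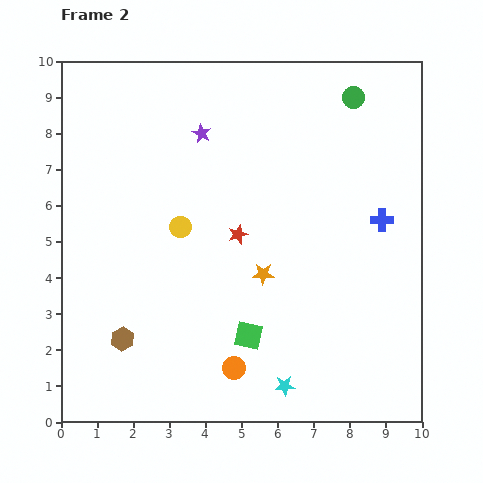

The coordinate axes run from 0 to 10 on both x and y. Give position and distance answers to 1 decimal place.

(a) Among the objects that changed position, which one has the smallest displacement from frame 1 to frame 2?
the green square

(moved 0.7)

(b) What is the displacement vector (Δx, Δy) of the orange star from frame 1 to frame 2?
(-3.8, -0.8)

The orange star was at (9.4, 4.9) in frame 1 and (5.6, 4.1) in frame 2.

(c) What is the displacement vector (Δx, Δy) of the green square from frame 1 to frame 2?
(0.5, -0.5)

The green square was at (4.7, 2.9) in frame 1 and (5.2, 2.4) in frame 2.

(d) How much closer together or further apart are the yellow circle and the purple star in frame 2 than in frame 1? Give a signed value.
+0.3

Distance in frame 1: 2.4. Distance in frame 2: 2.7.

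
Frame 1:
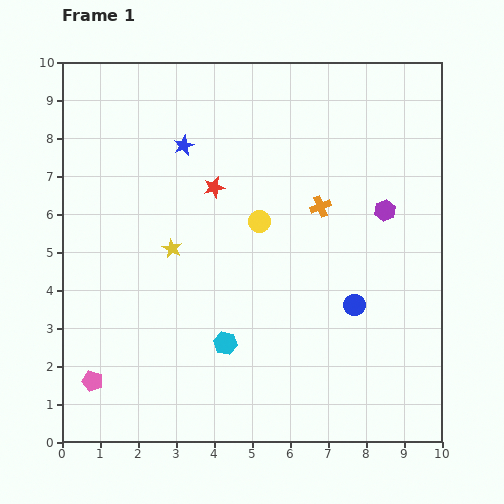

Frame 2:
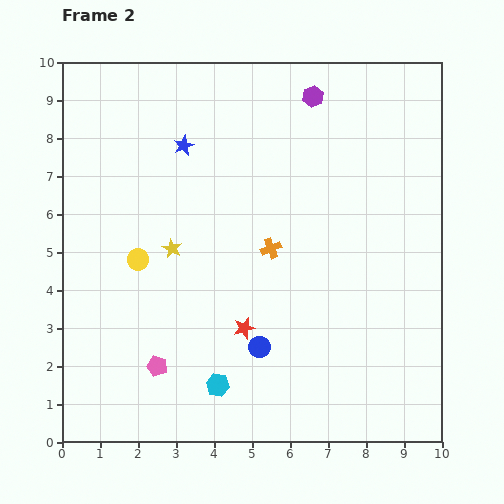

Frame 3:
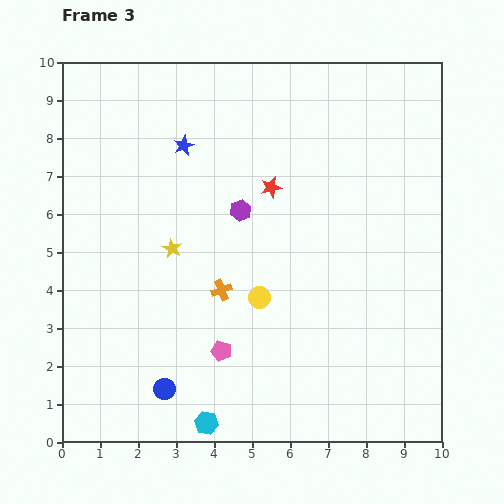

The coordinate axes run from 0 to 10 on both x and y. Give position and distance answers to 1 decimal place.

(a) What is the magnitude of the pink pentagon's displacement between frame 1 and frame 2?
1.7

The pink pentagon moved from (0.8, 1.6) to (2.5, 2.0), a distance of √(1.7² + 0.4²) ≈ 1.7.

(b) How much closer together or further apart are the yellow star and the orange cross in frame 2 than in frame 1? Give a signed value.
-1.5

Distance in frame 1: 4.1. Distance in frame 2: 2.6.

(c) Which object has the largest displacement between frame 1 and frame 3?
the blue circle

(moved 5.5; next 3.8)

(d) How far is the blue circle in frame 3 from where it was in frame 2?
2.7

The blue circle moved from (5.2, 2.5) to (2.7, 1.4), a distance of √(2.5² + 1.1²) ≈ 2.7.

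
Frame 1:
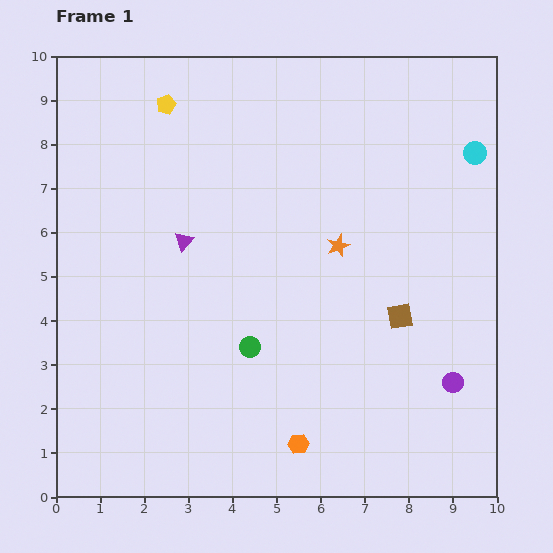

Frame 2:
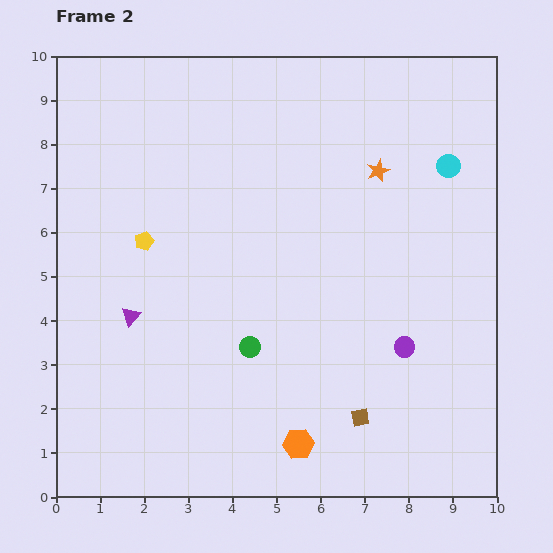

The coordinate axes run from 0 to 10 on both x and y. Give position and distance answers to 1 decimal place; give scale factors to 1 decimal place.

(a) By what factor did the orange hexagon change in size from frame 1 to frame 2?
1.5×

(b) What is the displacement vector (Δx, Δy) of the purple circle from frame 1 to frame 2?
(-1.1, 0.8)

The purple circle was at (9.0, 2.6) in frame 1 and (7.9, 3.4) in frame 2.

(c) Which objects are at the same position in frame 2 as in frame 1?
the green circle, the orange hexagon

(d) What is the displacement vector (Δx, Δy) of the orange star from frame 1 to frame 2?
(0.9, 1.7)

The orange star was at (6.4, 5.7) in frame 1 and (7.3, 7.4) in frame 2.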